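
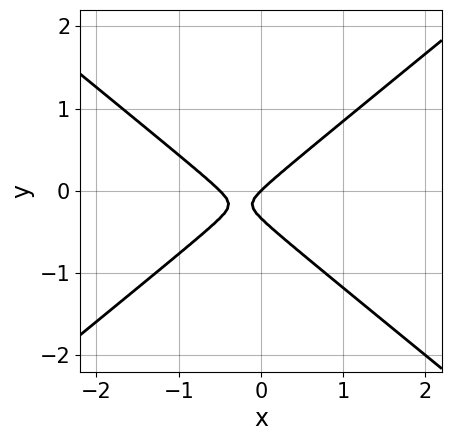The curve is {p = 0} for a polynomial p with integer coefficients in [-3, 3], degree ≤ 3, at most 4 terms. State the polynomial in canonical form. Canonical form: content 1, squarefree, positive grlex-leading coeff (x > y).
Degree: a generic line meets the curve in up to 2 points, so deg p = 2.
Checking where it meets the axes: one x-axis crossing is at x = 0; it crosses the y-axis at the gridline y = 0.
These observations pin down the coefficients.

2*x^2 - 3*y^2 + x - y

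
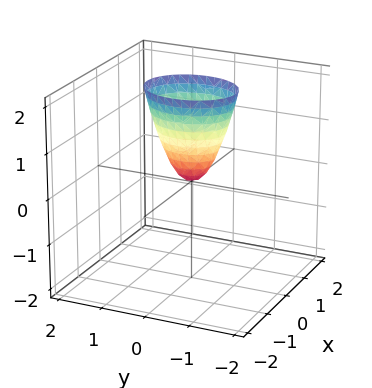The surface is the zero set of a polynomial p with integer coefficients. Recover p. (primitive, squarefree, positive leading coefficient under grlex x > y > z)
1. The degree is 2 — a single bowl opening along one axis; a quadric.
2. Symmetries: mirror symmetry x ↦ −x ⇒ only even powers of x; mirror symmetry y ↦ −y ⇒ only even powers of y.
3. Checking where it meets the axes: it meets the z-axis at z = 0 (among the integer gridlines); it meets the x-axis at x = 0 (among the integer gridlines).
4. These observations pin down the coefficients.

3*x^2 + 2*y^2 - z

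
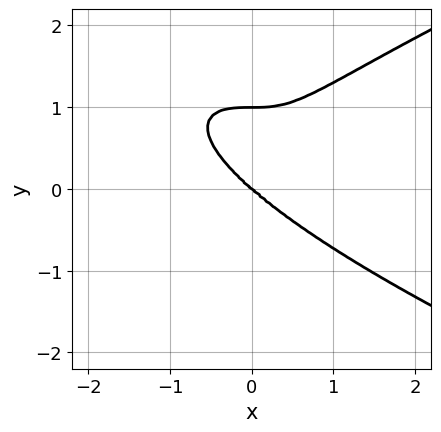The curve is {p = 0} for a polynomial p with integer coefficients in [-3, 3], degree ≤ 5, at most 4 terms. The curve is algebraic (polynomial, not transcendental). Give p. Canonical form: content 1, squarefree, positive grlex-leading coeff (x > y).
3*y^4 - 2*x^3 - 3*y^3

1. Degree: the shape is more complex than any degree-3 curve, so deg p = 4.
2. Against the integer gridlines: the y-axis gridline crossings are at y ∈ {0, 1}; it crosses the x-axis at the gridline x = 0.
3. Fitting integer coefficients to these (and the overall shape) gives p.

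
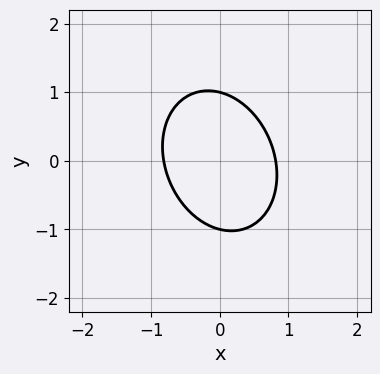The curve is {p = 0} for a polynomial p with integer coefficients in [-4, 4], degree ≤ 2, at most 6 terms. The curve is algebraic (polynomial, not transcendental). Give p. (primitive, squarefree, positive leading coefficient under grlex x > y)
3*x^2 + x*y + 2*y^2 - 2

First, deg p = 2. No degree-1 curve has this shape.
Next, from the visible intercepts: among the integer gridlines, it crosses the y-axis at y ∈ {-1, 1}.
Finally, matching integer coefficients to the picture gives p.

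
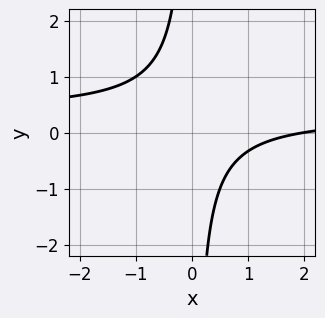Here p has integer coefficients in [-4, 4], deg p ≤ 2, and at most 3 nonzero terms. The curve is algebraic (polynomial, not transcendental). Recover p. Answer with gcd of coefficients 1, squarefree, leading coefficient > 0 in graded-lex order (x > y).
deg p = 2.
Checking where it meets the axes: no y-intercept at any integer in the box; it meets the x-axis at x = 2 (among the integer gridlines).
Solving for integer coefficients yields p as stated.

3*x*y - x + 2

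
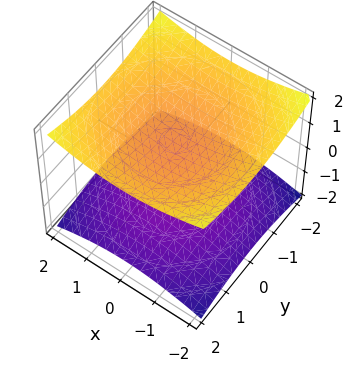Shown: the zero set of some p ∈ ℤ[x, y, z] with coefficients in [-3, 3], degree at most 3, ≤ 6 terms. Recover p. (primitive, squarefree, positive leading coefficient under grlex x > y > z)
x^2 + y^2 - 3*z^2 + 3

The picture has 2 separate pieces.
Degree: two separate bowl-shaped sheets opening away from each other; a quadric, so deg p = 2.
By symmetry, every cross-section ⟂ z is a circle, so x, y appear only via x² + y²; the z ↦ −z reflection is a symmetry, so z appears only in even powers.
Checking where it meets the axes: no y-intercept at any integer in the box; the z-axis gridline crossings are at z ∈ {-1, 1}; no x-intercept at any integer in the box.
Fitting integer coefficients to these (and the overall shape) gives p.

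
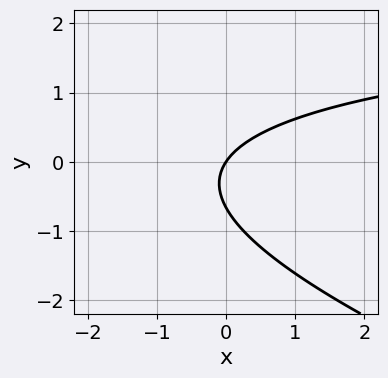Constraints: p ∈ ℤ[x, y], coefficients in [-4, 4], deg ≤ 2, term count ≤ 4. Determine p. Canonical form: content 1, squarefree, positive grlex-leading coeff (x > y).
(a) Degree: the shape is more complex than any degree-1 curve, so deg p = 2.
(b) Observable constraints: it meets the x-axis at x = 0 (among the integer gridlines); one y-axis crossing is at y = 0.
(c) Matching integer coefficients to the picture gives p.

x*y + 3*y^2 - 3*x + 2*y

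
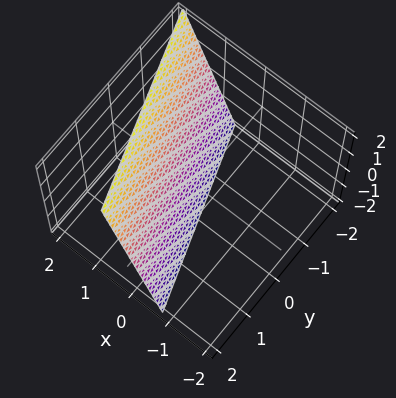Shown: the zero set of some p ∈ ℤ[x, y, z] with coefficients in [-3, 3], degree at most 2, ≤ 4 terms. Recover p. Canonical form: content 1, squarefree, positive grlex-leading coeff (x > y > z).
3*x + y - z - 2

Degree: the surface is flat (a plane), so deg p = 1.
Checking where it meets the axes: it crosses the z-axis at the gridline z = -2; it crosses the y-axis at the gridline y = 2.
The integer polynomial consistent with all of this is the stated p.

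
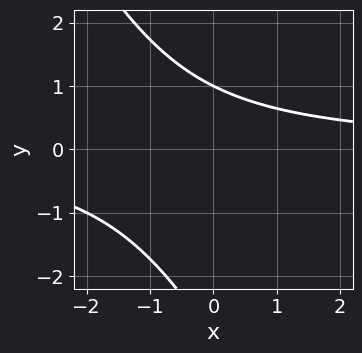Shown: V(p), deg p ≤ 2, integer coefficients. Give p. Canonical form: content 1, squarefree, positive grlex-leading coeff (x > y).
2*x*y + y^2 + 2*y - 3

1. Degree: no degree-1 curve has this shape, so deg p = 2.
2. From the axis intercepts and sections: it misses every integer gridline on the x-axis; it crosses the y-axis at the gridline y = 1.
3. Putting this together gives p.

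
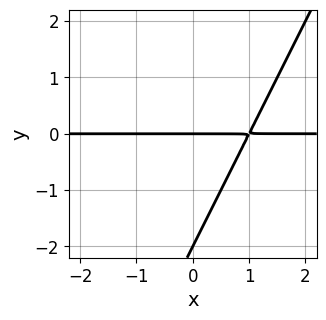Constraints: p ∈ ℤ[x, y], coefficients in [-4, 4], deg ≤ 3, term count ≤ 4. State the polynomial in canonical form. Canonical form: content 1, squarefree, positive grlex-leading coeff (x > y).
Degree: no degree-1 curve has this shape, so deg p = 2.
Observable constraints: every point of the x-axis in the box is on the curve; among the integer gridlines, it crosses the y-axis at y ∈ {-2, 0}.
Putting this together gives p.

2*x*y - y^2 - 2*y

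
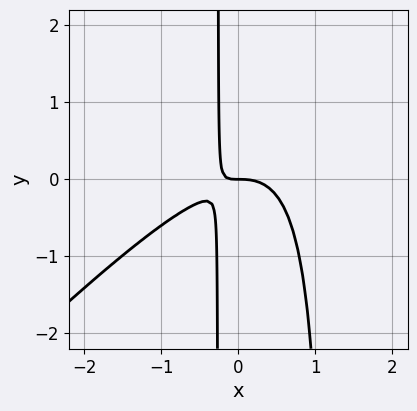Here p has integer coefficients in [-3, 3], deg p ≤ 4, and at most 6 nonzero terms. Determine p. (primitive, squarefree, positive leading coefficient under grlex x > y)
(a) deg p = 3. No degree-2 curve has this shape.
(b) Reading off the gridlines: it crosses the x-axis at the gridline x = 0; it crosses the y-axis at the gridline y = 0.
(c) Solving for integer coefficients yields p as stated.

3*x^3 - 3*x^2*y + 3*x*y + y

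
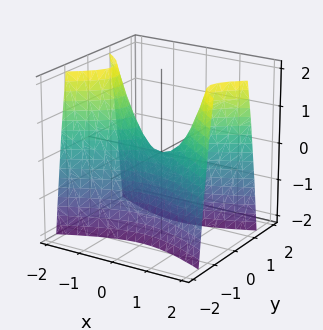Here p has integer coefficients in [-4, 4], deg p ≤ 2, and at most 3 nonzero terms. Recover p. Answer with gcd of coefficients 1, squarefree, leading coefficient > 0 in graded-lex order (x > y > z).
deg p = 2. A hyperbolic paraboloid; a quadric.
Symmetries: it's symmetric under x → −x, forcing even powers of x; the y ↦ −y reflection is a symmetry, so y appears only in even powers.
Observable constraints: it meets the y-axis at y = 0 (among the integer gridlines); it crosses the z-axis at the gridline z = 0.
Assembling these constraints gives the stated polynomial.

x^2 - 3*y^2 - z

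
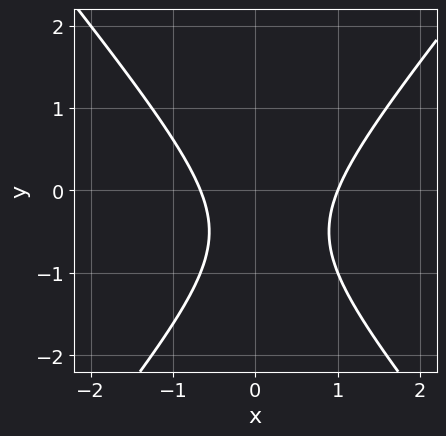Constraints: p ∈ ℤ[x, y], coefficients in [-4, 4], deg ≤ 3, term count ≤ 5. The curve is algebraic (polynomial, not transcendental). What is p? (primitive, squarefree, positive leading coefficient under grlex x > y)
3*x^2 - 2*y^2 - x - 2*y - 2

First, deg p = 2. No degree-1 curve has this shape.
Then, checking where it meets the axes: it crosses the x-axis at the gridline x = 1; it misses every integer gridline on the y-axis.
Finally, the integer polynomial consistent with all of this is the stated p.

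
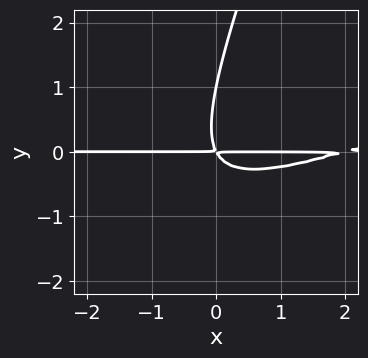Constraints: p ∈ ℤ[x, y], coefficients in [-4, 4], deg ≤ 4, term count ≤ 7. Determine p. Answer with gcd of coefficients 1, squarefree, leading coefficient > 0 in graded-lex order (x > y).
1. Degree: no degree-2 curve has this shape, so deg p = 3.
2. Against the integer gridlines: it meets the y-axis at y = 1 (among the integer gridlines); the visible x-axis segment lies entirely on the curve.
3. Together with the visible shape, these determine p as stated.

x^2*y - 3*x*y^2 + y^3 - 2*x*y - y^2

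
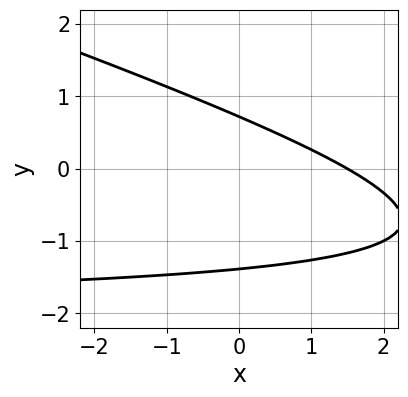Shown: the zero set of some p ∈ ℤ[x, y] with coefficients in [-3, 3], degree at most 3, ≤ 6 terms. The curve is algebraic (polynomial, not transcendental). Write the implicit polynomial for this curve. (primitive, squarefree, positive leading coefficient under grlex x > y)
x*y + 3*y^2 + 2*x + 2*y - 3

First, the degree is 2 — no degree-1 curve has this shape.
Finally, putting this together gives p.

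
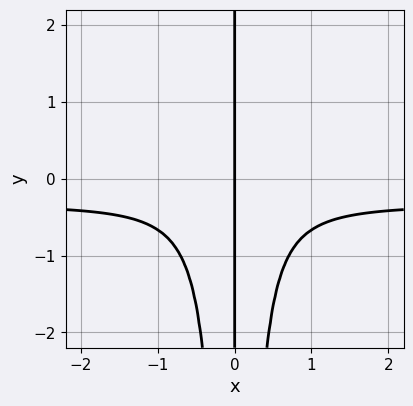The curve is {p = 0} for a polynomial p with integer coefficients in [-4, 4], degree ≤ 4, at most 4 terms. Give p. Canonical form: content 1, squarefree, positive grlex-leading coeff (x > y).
3*x^3*y + x^3 + x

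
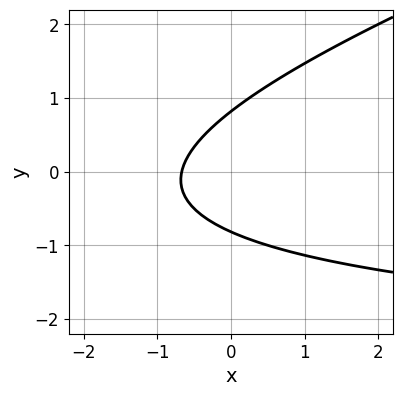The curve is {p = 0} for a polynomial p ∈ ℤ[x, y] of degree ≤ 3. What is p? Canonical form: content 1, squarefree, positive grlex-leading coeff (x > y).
1. The degree is 2 — a generic line meets the curve in up to 2 points.
2. Putting this together gives p.

x*y - 3*y^2 + 3*x + 2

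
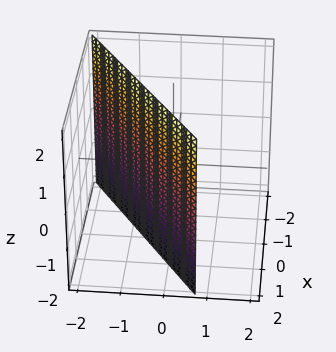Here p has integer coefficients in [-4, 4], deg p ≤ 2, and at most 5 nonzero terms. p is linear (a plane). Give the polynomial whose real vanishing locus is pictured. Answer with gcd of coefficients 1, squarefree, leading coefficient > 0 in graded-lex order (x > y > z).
2*x - 3*y - 2

1. The degree is 1 — the surface is flat (a plane).
2. Against the integer gridlines: no z-intercept at any integer in the box; it crosses the x-axis at the gridline x = 1.
3. Putting this together gives p.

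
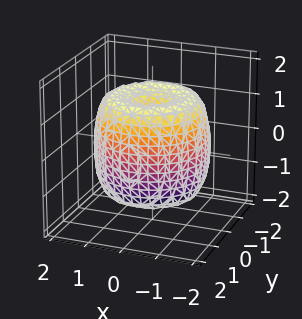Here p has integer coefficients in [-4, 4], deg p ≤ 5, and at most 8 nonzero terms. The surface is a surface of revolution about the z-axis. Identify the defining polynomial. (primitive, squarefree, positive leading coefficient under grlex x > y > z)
x^4 + 2*x^2*y^2 + y^4 - 2*x^2 - 2*y^2 + z^2 - 1

First, the degree is 4 — the shape is more complex than any degree-3 surface.
Next, by symmetry, the z-axis is an axis of rotation, so x and y enter only as x² + y².
Then, checking where it meets the axes: the z-axis gridline crossings are at z ∈ {-1, 1}; a circular section at z = 1 has radius between 1 and 2.
Finally, putting this together gives p.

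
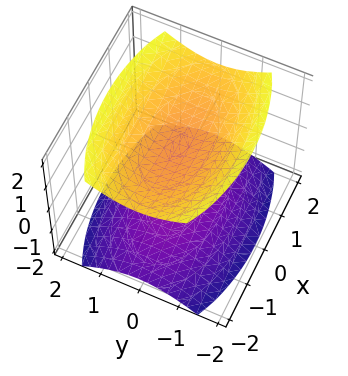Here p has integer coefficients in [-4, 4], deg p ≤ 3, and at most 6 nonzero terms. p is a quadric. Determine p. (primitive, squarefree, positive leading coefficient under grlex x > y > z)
x^2 + 3*y^2 - 3*z^2 + 3

First, the picture has 2 separate pieces. Treating them together as one polynomial.
Next, the degree is 2 — two separate bowl-shaped sheets opening away from each other; a quadric.
Next, symmetries: the x ↦ −x reflection is a symmetry, so x appears only in even powers; mirror symmetry z ↦ −z ⇒ only even powers of z; the y ↦ −y reflection is a symmetry, so y appears only in even powers.
Next, from the visible intercepts: the z-axis gridline crossings are at z ∈ {-1, 1}; the surface avoids every integer y-axis point in the box; the surface avoids every integer x-axis point in the box.
Finally, fitting integer coefficients to these (and the overall shape) gives p.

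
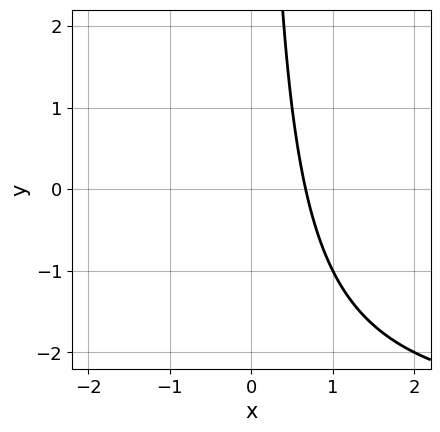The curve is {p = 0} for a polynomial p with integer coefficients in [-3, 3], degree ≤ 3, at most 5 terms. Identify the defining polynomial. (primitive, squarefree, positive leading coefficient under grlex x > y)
x*y + 3*x - 2

1. Degree: no degree-1 curve has this shape, so deg p = 2.
2. Reading off the gridlines: it misses every integer gridline on the y-axis.
3. Fitting integer coefficients to these (and the overall shape) gives p.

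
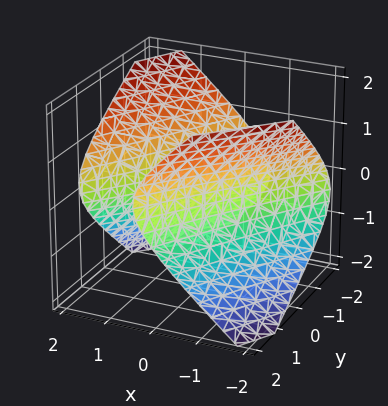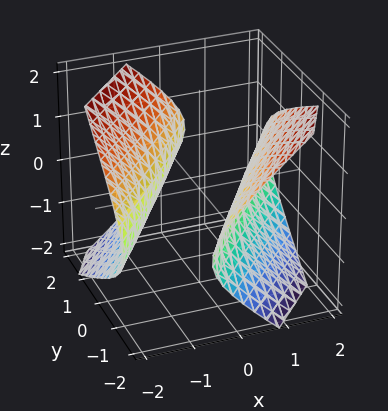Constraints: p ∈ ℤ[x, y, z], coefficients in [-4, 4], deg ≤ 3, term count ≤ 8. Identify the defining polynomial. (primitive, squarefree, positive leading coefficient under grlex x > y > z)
1. There are 2 components. Treating them together as one polynomial.
2. The degree is 2 — the shape is more complex than any degree-1 surface.
3. From the visible intercepts: it misses every integer gridline on the z-axis; the x-axis gridline crossings are at x ∈ {-1, 1}.
4. Together with the visible shape, these determine p as stated.

2*x^2 - 3*x*y + y^2 + y*z - 3*z^2 - 2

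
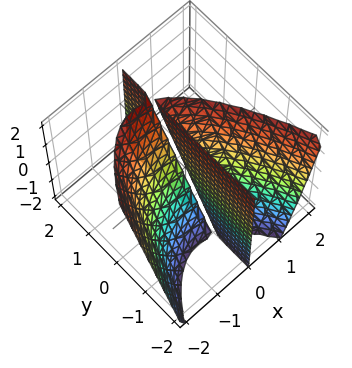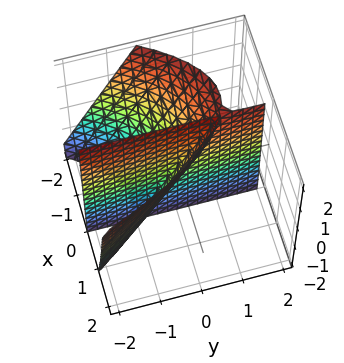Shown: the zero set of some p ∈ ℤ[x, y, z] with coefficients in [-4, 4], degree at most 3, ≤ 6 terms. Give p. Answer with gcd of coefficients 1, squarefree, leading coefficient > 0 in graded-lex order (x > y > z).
x^3 + x^2 + 2*x*y - x*z

(a) I count 2 distinct pieces. They look like related sheets of one shape, so recover p as a whole.
(b) Degree: no degree-2 surface has this shape, so deg p = 3.
(c) Checking where it meets the axes: it meets the x-axis at x = -1 (among the integer gridlines); every point of the z-axis in the box is on the surface.
(d) Putting this together gives p. Check: (0, -1, 0) on the y-axis lies on the surface, and p(0, -1, 0) = 0. ✓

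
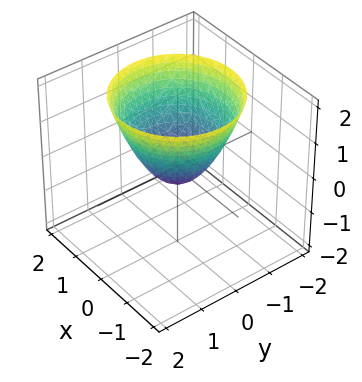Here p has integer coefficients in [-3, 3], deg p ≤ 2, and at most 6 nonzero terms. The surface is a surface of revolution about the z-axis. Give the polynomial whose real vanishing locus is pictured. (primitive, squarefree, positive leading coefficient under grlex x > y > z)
3*x^2 + 3*y^2 - 3*z - 1

First, degree: no degree-1 surface has this shape, so deg p = 2.
Next, symmetries: rotational symmetry about the z-axis ⇒ p depends on x, y only through x² + y².
Then, against the integer gridlines: a circular section at z = 0 has radius between 0 and 1.
Finally, assembling these constraints gives the stated polynomial.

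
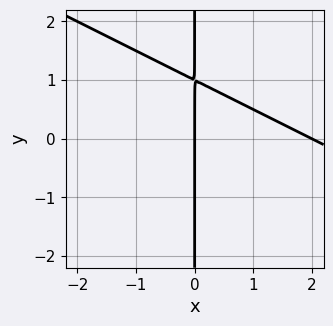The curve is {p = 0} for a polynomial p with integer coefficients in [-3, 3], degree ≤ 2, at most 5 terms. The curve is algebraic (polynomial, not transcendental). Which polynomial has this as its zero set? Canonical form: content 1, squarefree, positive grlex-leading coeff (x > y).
x^2 + 2*x*y - 2*x

1. deg p = 2.
2. Observable constraints: the x-axis gridline crossings are at x ∈ {0, 2}; every point of the y-axis in the box is on the curve.
3. Solving for integer coefficients yields p as stated.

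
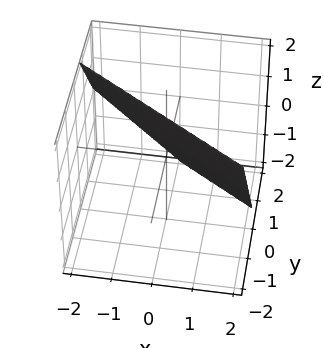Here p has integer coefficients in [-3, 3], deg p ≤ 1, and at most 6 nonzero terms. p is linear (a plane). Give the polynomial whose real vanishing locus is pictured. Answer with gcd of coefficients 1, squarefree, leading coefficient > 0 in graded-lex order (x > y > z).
2*x + 3*y + 2*z - 2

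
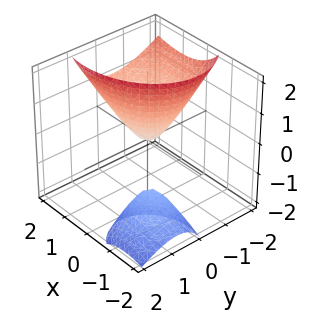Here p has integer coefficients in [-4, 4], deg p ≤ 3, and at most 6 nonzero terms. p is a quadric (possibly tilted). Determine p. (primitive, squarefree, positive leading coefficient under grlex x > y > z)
1. The picture has 2 separate pieces.
2. deg p = 2.
3. From the visible intercepts: it meets the z-axis at z = 0 (among the integer gridlines); it crosses the y-axis at the gridline y = 0.
4. The integer polynomial consistent with all of this is the stated p.

2*x^2 - 3*x*z + 3*y^2 + 3*y*z - 2*z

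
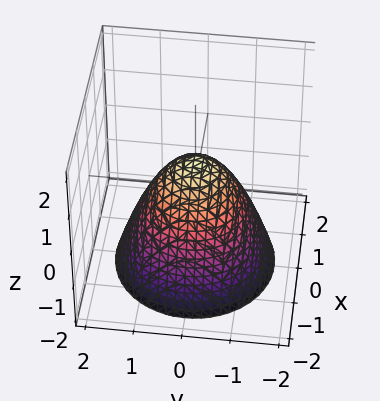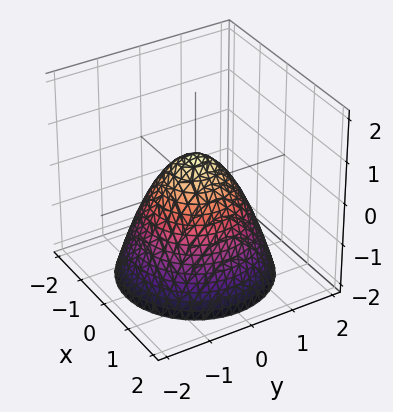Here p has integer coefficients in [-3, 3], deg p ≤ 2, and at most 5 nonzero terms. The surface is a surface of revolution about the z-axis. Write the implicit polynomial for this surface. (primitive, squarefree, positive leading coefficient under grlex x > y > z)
First, deg p = 2. The shape is more complex than any degree-1 surface.
Next, symmetries: every cross-section ⟂ z is a circle, so x, y appear only via x² + y².
Then, observable constraints: a circular section at z = -1 has radius between 1 and 2.
Finally, matching integer coefficients to the picture gives p.

3*x^2 + 3*y^2 + 3*z - 2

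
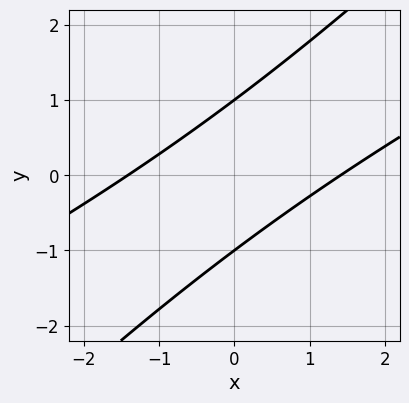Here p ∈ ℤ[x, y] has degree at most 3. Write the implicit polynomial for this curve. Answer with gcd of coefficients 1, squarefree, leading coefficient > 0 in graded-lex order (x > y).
x^2 - 3*x*y + 2*y^2 - 2

(a) Degree: a generic line meets the curve in up to 2 points, so deg p = 2.
(b) Checking where it meets the axes: among the integer gridlines, it crosses the y-axis at y ∈ {-1, 1}.
(c) Putting this together gives p.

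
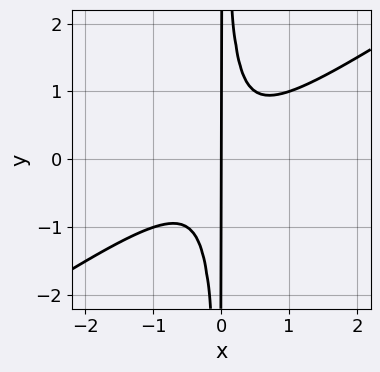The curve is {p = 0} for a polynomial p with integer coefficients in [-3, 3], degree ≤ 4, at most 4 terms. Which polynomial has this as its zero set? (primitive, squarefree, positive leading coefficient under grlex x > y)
2*x^3 - 3*x^2*y + x

1. deg p = 3.
2. From the visible intercepts: one x-axis crossing is at x = 0; every point of the y-axis in the box is on the curve.
3. Fitting integer coefficients to these (and the overall shape) gives p.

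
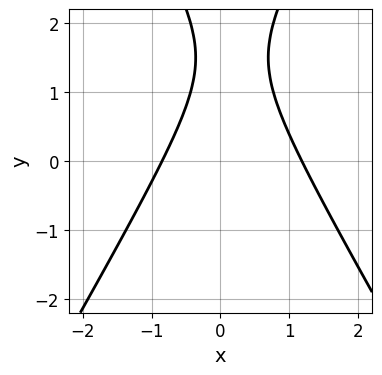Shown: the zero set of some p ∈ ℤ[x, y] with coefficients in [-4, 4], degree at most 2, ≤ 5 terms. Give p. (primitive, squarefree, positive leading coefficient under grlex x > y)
3*x^2 - y^2 - x + 3*y - 3

First, degree: no degree-1 curve has this shape, so deg p = 2.
Then, from the visible intercepts: no y-intercept at any integer in the box.
Finally, assembling these constraints gives the stated polynomial.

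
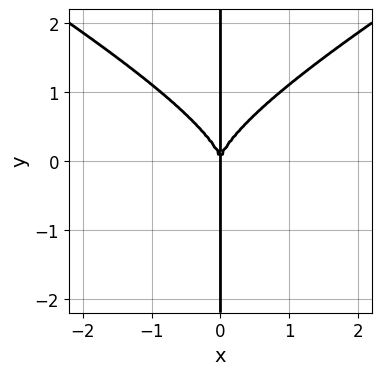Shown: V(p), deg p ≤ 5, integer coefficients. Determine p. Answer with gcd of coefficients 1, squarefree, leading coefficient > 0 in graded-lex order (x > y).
x^3*y - 3*x*y^3 + 3*x^3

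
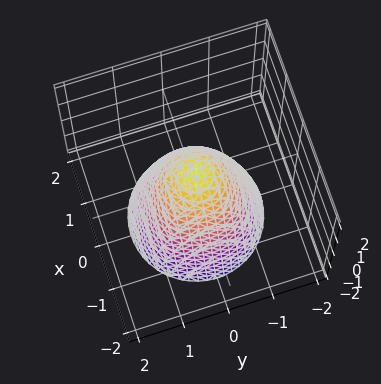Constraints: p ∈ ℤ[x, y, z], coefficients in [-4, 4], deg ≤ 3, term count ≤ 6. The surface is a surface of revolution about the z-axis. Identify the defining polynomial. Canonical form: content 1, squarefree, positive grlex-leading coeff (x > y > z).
3*x^2 + 3*y^2 + 2*z - 2

Degree: the shape is more complex than any degree-1 surface, so deg p = 2.
Symmetry: every cross-section ⟂ z is a circle, so x, y appear only via x² + y².
From the visible intercepts: a circular section at z = -1 has radius between 1 and 2; it meets the z-axis at z = 1 (among the integer gridlines).
Matching integer coefficients to the picture gives p.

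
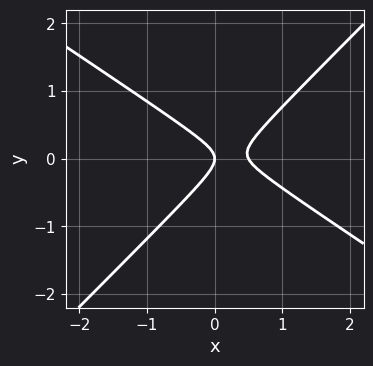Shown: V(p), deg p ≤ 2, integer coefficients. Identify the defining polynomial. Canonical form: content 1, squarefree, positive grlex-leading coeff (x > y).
(a) The degree is 2 — the shape is more complex than any degree-1 curve.
(b) From the axis intercepts and sections: it meets the x-axis at x = 0 (among the integer gridlines); it crosses the y-axis at the gridline y = 0.
(c) Fitting integer coefficients to these (and the overall shape) gives p.

2*x^2 + x*y - 3*y^2 - x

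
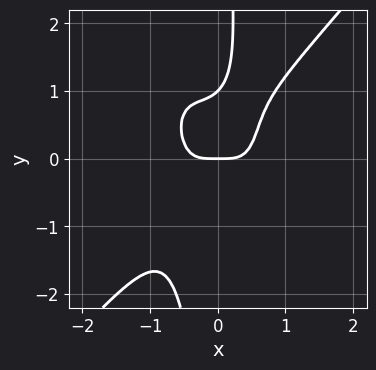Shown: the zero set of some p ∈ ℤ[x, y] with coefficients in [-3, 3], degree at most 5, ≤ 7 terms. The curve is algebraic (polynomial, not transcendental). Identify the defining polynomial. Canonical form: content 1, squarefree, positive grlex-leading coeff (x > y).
Degree: the shape is more complex than any degree-3 curve, so deg p = 4.
Observable constraints: among the integer gridlines, it crosses the y-axis at y ∈ {0, 1}; it crosses the x-axis at the gridline x = 0.
Solving for integer coefficients yields p as stated.

3*x^4 - x^2*y^2 - x*y^3 + y^2 - y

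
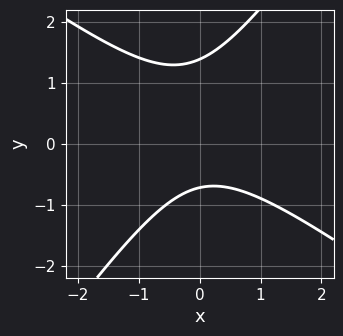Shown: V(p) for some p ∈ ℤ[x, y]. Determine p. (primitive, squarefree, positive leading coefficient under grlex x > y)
(a) The degree is 2 — no degree-1 curve has this shape.
(b) Observable constraints: the curve avoids every integer x-axis point in the box.
(c) Putting this together gives p.

3*x^2 + 2*x*y - 3*y^2 + 2*y + 3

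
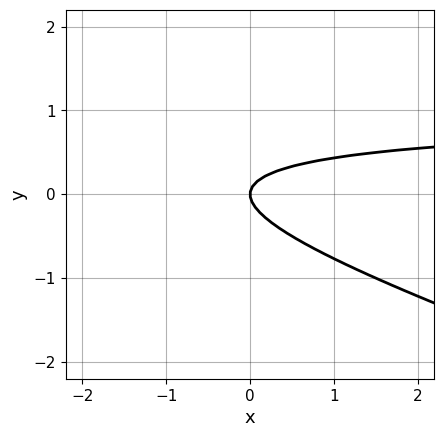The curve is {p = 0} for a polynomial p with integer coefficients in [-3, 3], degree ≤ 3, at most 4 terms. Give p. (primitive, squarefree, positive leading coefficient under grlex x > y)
First, the degree is 2 — the shape is more complex than any degree-1 curve.
Next, from the axis intercepts and sections: one y-axis crossing is at y = 0; one x-axis crossing is at x = 0.
Finally, assembling these constraints gives the stated polynomial.

x*y + 3*y^2 - x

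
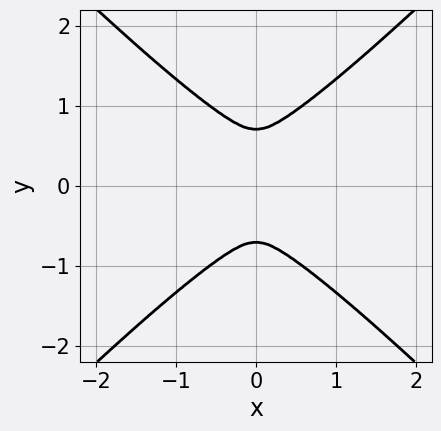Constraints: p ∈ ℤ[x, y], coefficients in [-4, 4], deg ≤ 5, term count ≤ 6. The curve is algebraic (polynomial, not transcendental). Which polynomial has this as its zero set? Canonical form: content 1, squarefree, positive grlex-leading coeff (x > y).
1. Degree: no degree-3 curve has this shape, so deg p = 4.
2. Symmetries: mirror symmetry y ↦ −y ⇒ only even powers of y; mirror symmetry x ↦ −x ⇒ only even powers of x.
3. These observations pin down the coefficients.

2*x^2*y^2 - 2*y^4 + x^2 + y^2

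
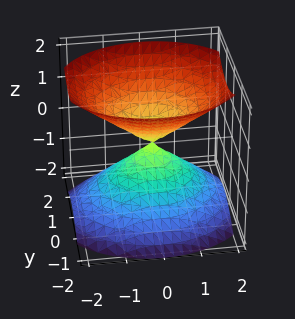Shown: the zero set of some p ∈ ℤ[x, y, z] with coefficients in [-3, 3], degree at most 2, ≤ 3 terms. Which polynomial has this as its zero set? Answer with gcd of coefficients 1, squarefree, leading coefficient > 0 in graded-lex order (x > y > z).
(a) I count 2 distinct pieces. They look like related sheets of one shape, so recover p as a whole.
(b) deg p = 2. Two nappes meeting at a single point; a quadric.
(c) Symmetries: mirror symmetry y ↦ −y ⇒ only even powers of y; mirror symmetry z ↦ −z ⇒ only even powers of z; it's symmetric under x → −x, forcing even powers of x.
(d) From the axis intercepts and sections: it crosses the z-axis at the gridline z = 0; it crosses the x-axis at the gridline x = 0.
(e) Solving for integer coefficients yields p as stated.

2*x^2 + 3*y^2 - 3*z^2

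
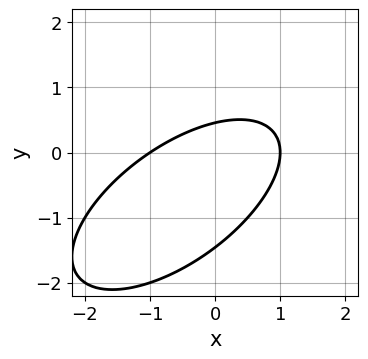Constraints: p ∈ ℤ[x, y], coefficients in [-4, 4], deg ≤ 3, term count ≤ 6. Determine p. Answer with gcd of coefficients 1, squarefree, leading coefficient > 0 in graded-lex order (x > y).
2*x^2 - 3*x*y + 3*y^2 + 3*y - 2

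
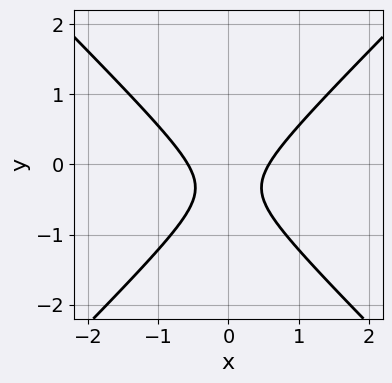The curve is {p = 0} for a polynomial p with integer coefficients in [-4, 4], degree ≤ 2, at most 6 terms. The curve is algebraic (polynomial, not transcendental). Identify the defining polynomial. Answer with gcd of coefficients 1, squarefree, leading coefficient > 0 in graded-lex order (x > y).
3*x^2 - 3*y^2 - 2*y - 1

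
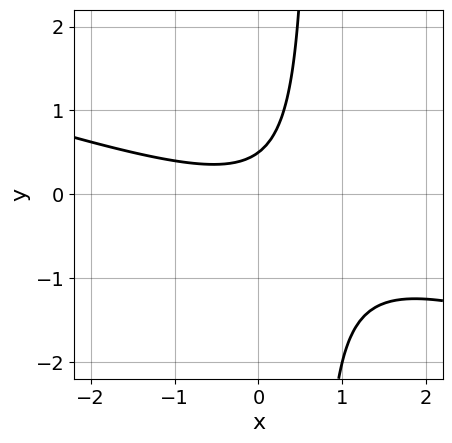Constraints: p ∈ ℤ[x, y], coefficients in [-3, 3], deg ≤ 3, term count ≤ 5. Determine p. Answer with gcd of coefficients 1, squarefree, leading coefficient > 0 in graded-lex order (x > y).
x^2 + 3*x*y - 2*y + 1

(a) deg p = 2.
(b) Checking where it meets the axes: no x-intercept at any integer in the box.
(c) Fitting integer coefficients to these (and the overall shape) gives p.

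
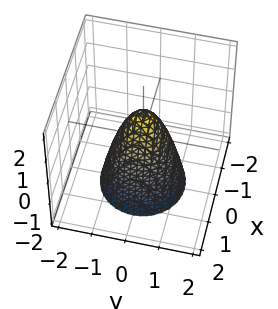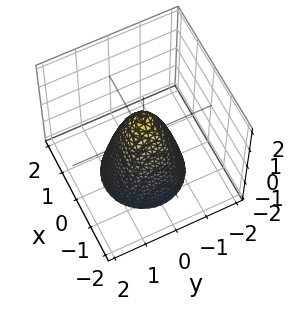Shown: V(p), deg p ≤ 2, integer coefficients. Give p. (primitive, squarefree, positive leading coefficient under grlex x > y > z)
First, degree: a generic line meets the surface in up to 2 points, so deg p = 2.
Next, symmetry: the z-axis is an axis of rotation, so x and y enter only as x² + y².
Next, observable constraints: a circular section at z = 0 has radius between 0 and 1; it crosses the z-axis at the gridline z = 1.
Finally, putting this together gives p.

2*x^2 + 2*y^2 + z - 1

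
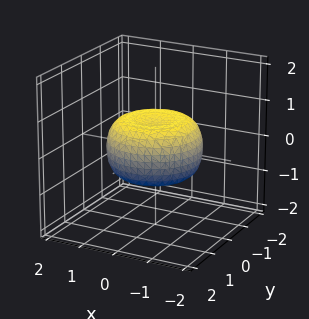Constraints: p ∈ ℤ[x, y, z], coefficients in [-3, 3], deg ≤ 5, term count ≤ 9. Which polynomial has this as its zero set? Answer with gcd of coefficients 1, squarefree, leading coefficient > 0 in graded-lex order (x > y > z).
x^4 + 2*x^2*y^2 + y^4 - x^2 - y^2 + 2*z^2 - 1

deg p = 4. No degree-3 surface has this shape.
Symmetry: the surface is invariant under rotation about z: p = q(x² + y², z).
Against the integer gridlines: a circular section at z = 0 has radius between 1 and 2.
Fitting integer coefficients to these (and the overall shape) gives p.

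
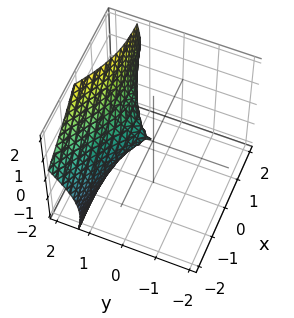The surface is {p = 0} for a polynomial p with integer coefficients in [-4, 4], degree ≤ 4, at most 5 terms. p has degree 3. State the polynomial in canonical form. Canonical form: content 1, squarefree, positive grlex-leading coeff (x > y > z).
(a) Degree: no degree-2 surface has this shape, so deg p = 3.
(b) Observable constraints: it meets the y-axis at y = 0 (among the integer gridlines); one z-axis crossing is at z = 0; it crosses the x-axis at the gridline x = 0.
(c) Together with the visible shape, these determine p as stated.

3*x*y*z + 2*y^3 - 2*x^2 - 3*z^2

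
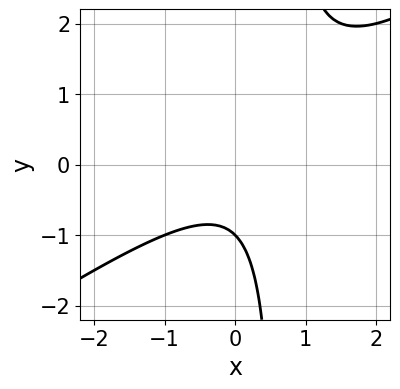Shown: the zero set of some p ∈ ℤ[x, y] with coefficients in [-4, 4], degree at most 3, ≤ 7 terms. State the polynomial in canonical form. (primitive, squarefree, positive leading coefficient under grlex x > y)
The degree is 2 — a generic line meets the curve in up to 2 points.
Against the integer gridlines: it misses every integer gridline on the x-axis; it crosses the y-axis at the gridline y = -1.
Fitting integer coefficients to these (and the overall shape) gives p.

2*x^2 - 3*x*y - x + 2*y + 2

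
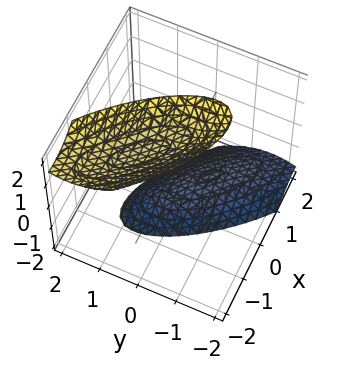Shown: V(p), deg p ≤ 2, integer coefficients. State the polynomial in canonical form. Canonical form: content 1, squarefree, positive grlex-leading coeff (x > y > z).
1. The picture has 2 separate pieces. Treating them together as one polynomial.
2. The degree is 2 — no degree-1 surface has this shape.
3. Observable constraints: it misses every integer gridline on the x-axis; the surface avoids every integer y-axis point in the box.
4. These observations pin down the coefficients.

2*x^2 + 3*x*y + x*z + 2*y^2 - z^2 + 2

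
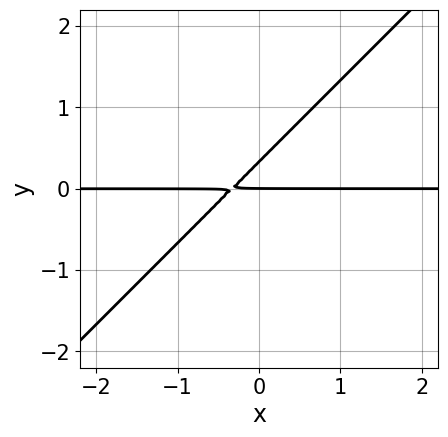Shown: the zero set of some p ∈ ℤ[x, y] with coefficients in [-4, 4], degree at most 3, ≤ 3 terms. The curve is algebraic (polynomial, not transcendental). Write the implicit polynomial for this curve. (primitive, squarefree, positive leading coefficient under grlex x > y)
deg p = 2.
From the axis intercepts and sections: one y-axis crossing is at y = 0; the visible x-axis segment lies entirely on the curve.
Fitting integer coefficients to these (and the overall shape) gives p.

3*x*y - 3*y^2 + y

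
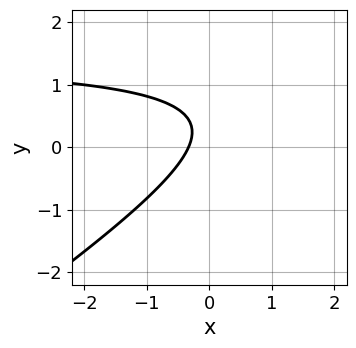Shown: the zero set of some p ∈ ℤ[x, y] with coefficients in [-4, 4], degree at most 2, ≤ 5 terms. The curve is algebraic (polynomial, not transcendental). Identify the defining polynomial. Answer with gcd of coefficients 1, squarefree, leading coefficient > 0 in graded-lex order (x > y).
(a) The degree is 2 — a generic line meets the curve in up to 2 points.
(b) Against the integer gridlines: the curve avoids every integer y-axis point in the box.
(c) Together with the visible shape, these determine p as stated.

2*x*y - 3*y^2 - 3*x + 2*y - 1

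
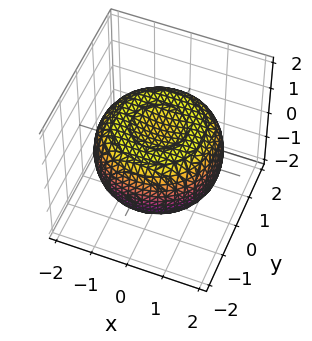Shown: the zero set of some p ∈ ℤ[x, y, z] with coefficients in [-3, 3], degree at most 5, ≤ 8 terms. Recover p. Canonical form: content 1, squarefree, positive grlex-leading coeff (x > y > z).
x^4 + 2*x^2*y^2 + y^4 - 2*x^2 - 2*y^2 + 3*z^2 - 2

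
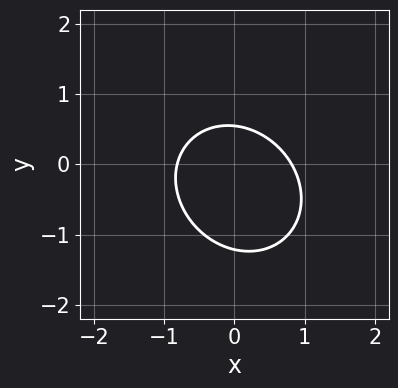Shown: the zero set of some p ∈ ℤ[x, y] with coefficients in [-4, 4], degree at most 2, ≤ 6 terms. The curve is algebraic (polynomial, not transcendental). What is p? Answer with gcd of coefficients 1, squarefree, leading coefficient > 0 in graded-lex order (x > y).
3*x^2 + x*y + 3*y^2 + 2*y - 2

1. deg p = 2. No degree-1 curve has this shape.
2. Putting this together gives p.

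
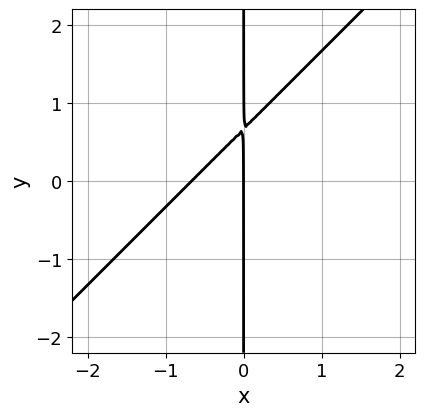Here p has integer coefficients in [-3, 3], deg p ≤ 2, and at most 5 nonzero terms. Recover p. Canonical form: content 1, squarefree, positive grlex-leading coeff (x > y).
3*x^2 - 3*x*y + 2*x

(a) Degree: no degree-1 curve has this shape, so deg p = 2.
(b) From the axis intercepts and sections: every point of the y-axis in the box is on the curve; it meets the x-axis at x = 0 (among the integer gridlines).
(c) Together with the visible shape, these determine p as stated.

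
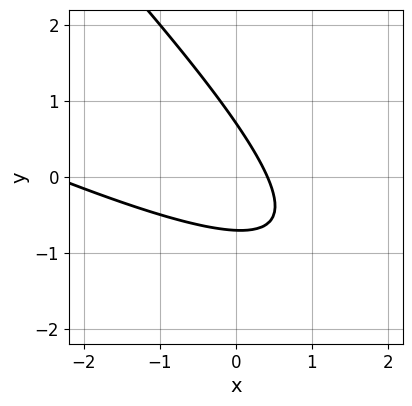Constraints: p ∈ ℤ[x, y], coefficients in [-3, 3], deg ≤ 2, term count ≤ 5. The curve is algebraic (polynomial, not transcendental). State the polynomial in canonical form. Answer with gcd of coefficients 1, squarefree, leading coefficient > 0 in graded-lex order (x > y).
(a) Degree: no degree-1 curve has this shape, so deg p = 2.
(b) Matching integer coefficients to the picture gives p.

x^2 + 3*x*y + 2*y^2 + 2*x - 1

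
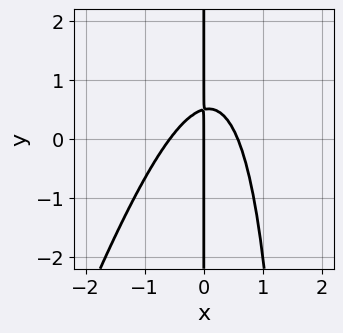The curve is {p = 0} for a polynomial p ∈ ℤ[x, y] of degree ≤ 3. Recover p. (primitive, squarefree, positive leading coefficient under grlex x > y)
3*x^3 - x^2*y + 2*x*y - x

First, degree: a generic line meets the curve in up to 3 points, so deg p = 3.
Then, against the integer gridlines: it crosses the x-axis at the gridline x = 0; every point of the y-axis in the box is on the curve.
Finally, the integer polynomial consistent with all of this is the stated p.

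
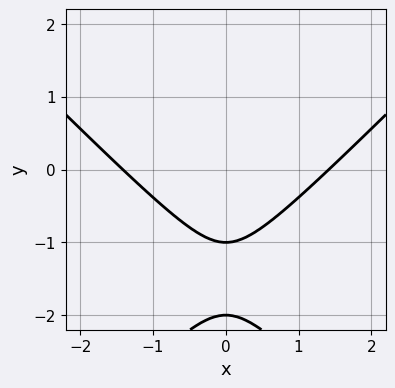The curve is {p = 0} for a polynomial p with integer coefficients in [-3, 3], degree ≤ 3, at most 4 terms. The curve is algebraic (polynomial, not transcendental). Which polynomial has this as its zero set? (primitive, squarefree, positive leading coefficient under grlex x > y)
x^2 - y^2 - 3*y - 2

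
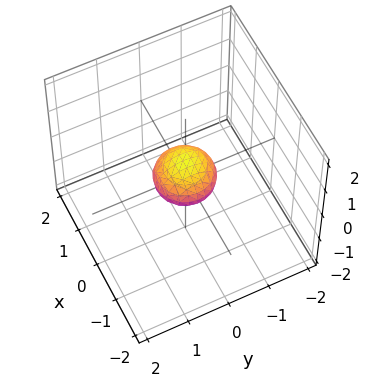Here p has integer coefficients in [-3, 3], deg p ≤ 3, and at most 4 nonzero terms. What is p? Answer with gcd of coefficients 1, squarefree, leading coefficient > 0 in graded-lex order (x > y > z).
1. deg p = 2.
2. By symmetry, the surface is invariant under rotation about z: p = q(x² + y², z).
3. Observable constraints: a circular section at z = 0 has radius between 0 and 1.
4. Fitting integer coefficients to these (and the overall shape) gives p.

2*x^2 + 2*y^2 + 3*z^2 - 1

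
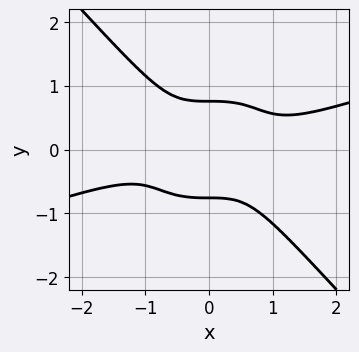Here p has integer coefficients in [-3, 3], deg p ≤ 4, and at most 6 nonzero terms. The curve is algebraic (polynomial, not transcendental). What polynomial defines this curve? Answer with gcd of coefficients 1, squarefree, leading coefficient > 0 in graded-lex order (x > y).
x^4 - 3*x^3*y - 3*y^4 + 1

1. deg p = 4.
2. Against the integer gridlines: the curve avoids every integer x-axis point in the box.
3. Matching integer coefficients to the picture gives p.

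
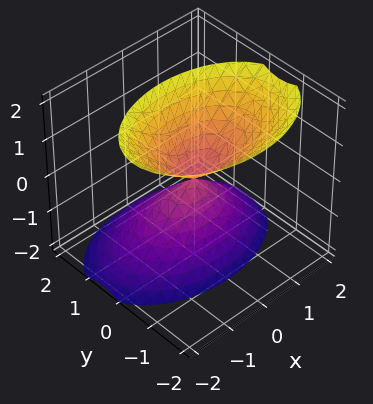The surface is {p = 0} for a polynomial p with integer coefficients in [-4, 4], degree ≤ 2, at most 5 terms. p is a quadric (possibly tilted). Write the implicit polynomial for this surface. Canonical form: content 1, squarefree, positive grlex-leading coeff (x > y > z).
(a) I count 2 distinct pieces. Treating them together as one polynomial.
(b) The degree is 2 — the shape is more complex than any degree-1 surface.
(c) Reading off the gridlines: it crosses the y-axis at the gridline y = 0; it meets the z-axis at z = 0 (among the integer gridlines); it crosses the x-axis at the gridline x = 0.
(d) These observations pin down the coefficients.

x^2 + 2*y^2 + y*z - z^2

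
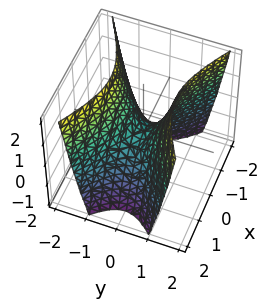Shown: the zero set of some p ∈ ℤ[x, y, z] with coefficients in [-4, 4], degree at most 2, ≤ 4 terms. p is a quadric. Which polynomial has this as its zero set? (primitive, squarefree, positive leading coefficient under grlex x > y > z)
Degree: a saddle surface; a quadric, so deg p = 2.
Symmetries: it's symmetric under x → −x, forcing even powers of x; the y ↦ −y reflection is a symmetry, so y appears only in even powers.
Against the integer gridlines: it meets the z-axis at z = 0 (among the integer gridlines); it meets the y-axis at y = 0 (among the integer gridlines).
Matching integer coefficients to the picture gives p.

x^2 - 2*y^2 + z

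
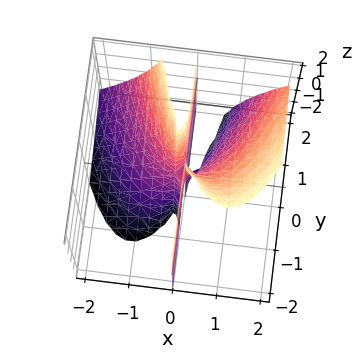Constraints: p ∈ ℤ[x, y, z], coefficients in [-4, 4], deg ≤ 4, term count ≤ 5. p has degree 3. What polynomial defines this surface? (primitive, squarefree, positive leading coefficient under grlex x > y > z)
x^3 - x^2*z - x*y

First, the degree is 3 — a generic line meets the surface in up to 3 points.
Next, reading off the gridlines: every point of the z-axis in the box is on the surface; the visible y-axis segment lies entirely on the surface; it meets the x-axis at x = 0 (among the integer gridlines).
Finally, these observations pin down the coefficients.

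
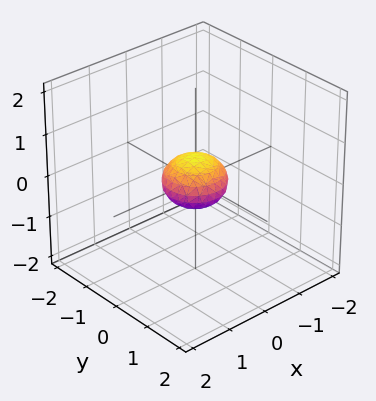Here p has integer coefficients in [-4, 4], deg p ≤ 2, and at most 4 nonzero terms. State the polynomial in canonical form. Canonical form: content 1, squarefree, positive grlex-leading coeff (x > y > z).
2*x^2 + 2*y^2 + 3*z^2 - 1

1. The degree is 2 — bounded and convex; a quadric.
2. By symmetry, the z-axis is an axis of rotation, so x and y enter only as x² + y²; mirror symmetry z ↦ −z ⇒ only even powers of z.
3. From the axis intercepts and sections: a circular section at z = 0 has radius between 0 and 1.
4. Assembling these constraints gives the stated polynomial.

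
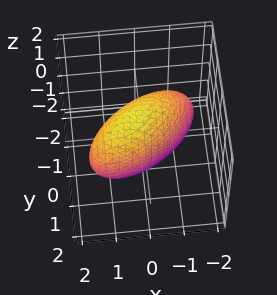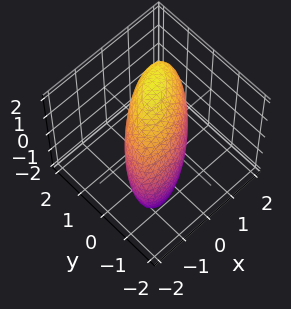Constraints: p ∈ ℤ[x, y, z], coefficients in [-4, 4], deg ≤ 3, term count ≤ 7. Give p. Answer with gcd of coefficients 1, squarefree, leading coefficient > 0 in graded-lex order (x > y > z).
2*x^2 - 3*x*y + 3*y^2 - y*z + z^2 - 3

(a) The degree is 2 — no degree-1 surface has this shape.
(b) Reading off the gridlines: among the integer gridlines, it crosses the y-axis at y ∈ {-1, 1}.
(c) Putting this together gives p.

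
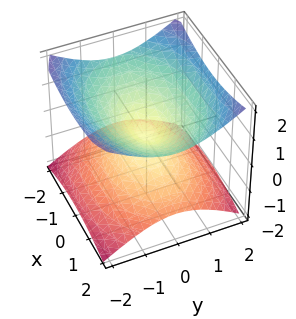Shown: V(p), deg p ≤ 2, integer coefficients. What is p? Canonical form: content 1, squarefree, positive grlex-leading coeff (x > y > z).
First, degree: two nappes meeting at a single point; a quadric, so deg p = 2.
Next, symmetries: the y ↦ −y reflection is a symmetry, so y appears only in even powers; the z ↦ −z reflection is a symmetry, so z appears only in even powers; mirror symmetry x ↦ −x ⇒ only even powers of x.
Then, from the visible intercepts: it meets the y-axis at y = 0 (among the integer gridlines); it crosses the x-axis at the gridline x = 0; it meets the z-axis at z = 0 (among the integer gridlines).
Finally, these observations pin down the coefficients.

x^2 + 2*y^2 - 3*z^2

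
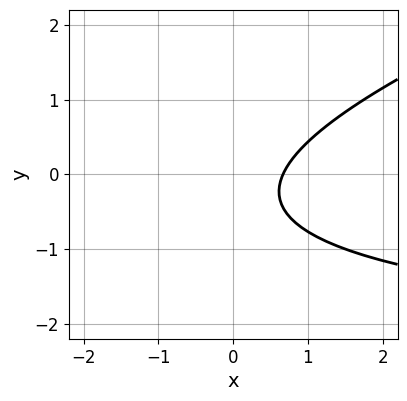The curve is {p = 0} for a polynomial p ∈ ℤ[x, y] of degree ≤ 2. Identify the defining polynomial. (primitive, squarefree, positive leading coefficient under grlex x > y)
x*y - 3*y^2 + 3*x - 2*y - 2

The degree is 2 — a generic line meets the curve in up to 2 points.
Checking where it meets the axes: the curve avoids every integer y-axis point in the box.
Solving for integer coefficients yields p as stated.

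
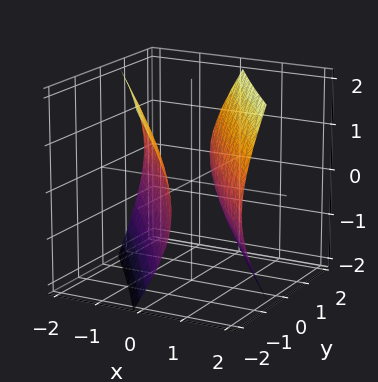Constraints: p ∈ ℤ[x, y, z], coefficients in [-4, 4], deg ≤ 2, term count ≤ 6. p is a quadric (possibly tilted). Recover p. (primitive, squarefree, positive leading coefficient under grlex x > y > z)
2*x^2 + 3*x*y + y^2 - z^2 - 1

First, the picture has 2 separate pieces. They look like related sheets of one shape, so recover p as a whole.
Then, degree: the shape is more complex than any degree-1 surface, so deg p = 2.
Next, against the integer gridlines: among the integer gridlines, it crosses the y-axis at y ∈ {-1, 1}; it misses every integer gridline on the z-axis.
Finally, together with the visible shape, these determine p as stated.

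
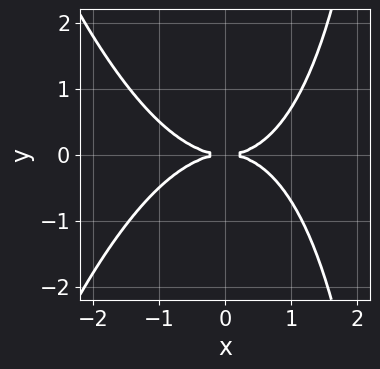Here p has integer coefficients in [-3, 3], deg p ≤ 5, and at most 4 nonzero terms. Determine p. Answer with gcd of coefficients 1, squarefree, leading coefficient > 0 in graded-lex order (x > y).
x^4 + x*y^2 - 3*y^2

First, deg p = 4. No degree-3 curve has this shape.
Then, symmetries: it's symmetric under y → −y, forcing even powers of y.
Then, checking where it meets the axes: it meets the y-axis at y = 0 (among the integer gridlines); it meets the x-axis at x = 0 (among the integer gridlines).
Finally, the integer polynomial consistent with all of this is the stated p.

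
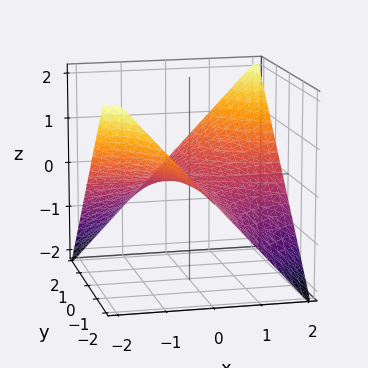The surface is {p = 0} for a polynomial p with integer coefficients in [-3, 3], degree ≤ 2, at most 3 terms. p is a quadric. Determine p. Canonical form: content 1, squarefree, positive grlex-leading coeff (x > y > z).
First, the degree is 2 — a hyperbolic paraboloid; a quadric.
Then, observable constraints: every point of the x-axis in the box is on the surface; one z-axis crossing is at z = 0; the visible y-axis segment lies entirely on the surface.
Finally, the integer polynomial consistent with all of this is the stated p.

x*y - 2*z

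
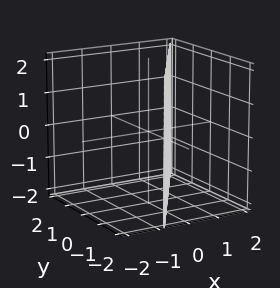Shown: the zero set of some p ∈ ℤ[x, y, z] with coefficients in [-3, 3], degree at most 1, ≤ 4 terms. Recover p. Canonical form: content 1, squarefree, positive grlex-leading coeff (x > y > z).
First, deg p = 1.
Then, observable constraints: it crosses the y-axis at the gridline y = -1; no z-intercept at any integer in the box.
Finally, matching integer coefficients to the picture gives p.

3*x - 2*y - 2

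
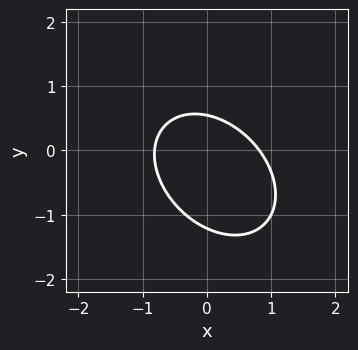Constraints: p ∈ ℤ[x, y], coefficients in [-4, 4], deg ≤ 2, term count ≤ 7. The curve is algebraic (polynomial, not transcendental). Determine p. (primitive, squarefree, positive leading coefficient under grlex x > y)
(a) deg p = 2. The shape is more complex than any degree-1 curve.
(b) The integer polynomial consistent with all of this is the stated p.

3*x^2 + 2*x*y + 3*y^2 + 2*y - 2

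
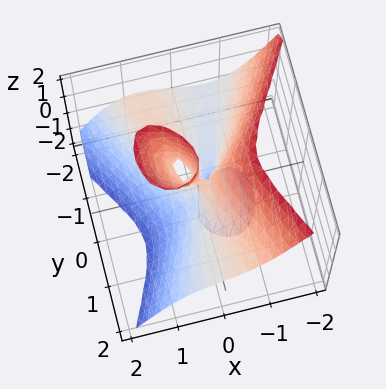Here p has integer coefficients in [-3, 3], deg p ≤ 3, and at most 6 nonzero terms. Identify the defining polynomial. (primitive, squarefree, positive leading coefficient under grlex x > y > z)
3*x^3 - x*z^2 + 2*y^2*z + 2*x*y

First, degree: a generic line meets the surface in up to 3 points, so deg p = 3.
Then, observable constraints: the visible y-axis segment lies entirely on the surface; it meets the x-axis at x = 0 (among the integer gridlines).
Finally, matching integer coefficients to the picture gives p. Check: (0, 0, 1) on the z-axis lies on the surface, and p(0, 0, 1) = 0. ✓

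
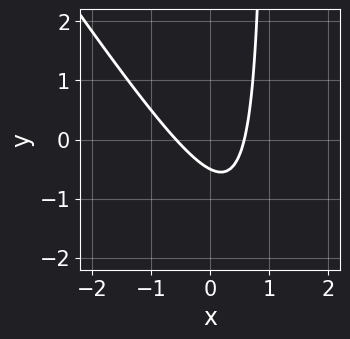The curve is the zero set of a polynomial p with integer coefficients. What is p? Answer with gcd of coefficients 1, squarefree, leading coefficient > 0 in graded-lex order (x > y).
1. The degree is 2 — the shape is more complex than any degree-1 curve.
2. The integer polynomial consistent with all of this is the stated p.

3*x^2 + 2*x*y - 2*y - 1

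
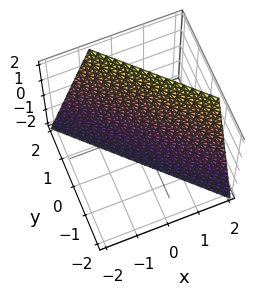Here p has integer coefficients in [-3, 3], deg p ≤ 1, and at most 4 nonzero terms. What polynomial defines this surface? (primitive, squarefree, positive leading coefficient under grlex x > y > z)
First, the degree is 1 — every cross-section is a straight line — this is a plane.
Next, checking where it meets the axes: it crosses the z-axis at the gridline z = -2.
Finally, together with the visible shape, these determine p as stated.

3*x + 3*y - z - 2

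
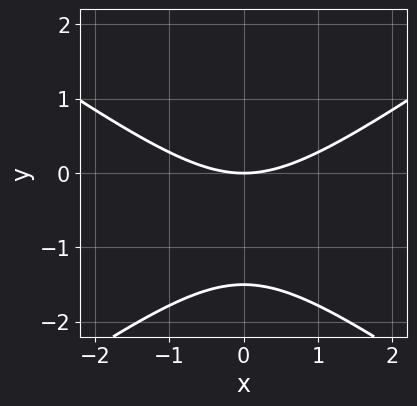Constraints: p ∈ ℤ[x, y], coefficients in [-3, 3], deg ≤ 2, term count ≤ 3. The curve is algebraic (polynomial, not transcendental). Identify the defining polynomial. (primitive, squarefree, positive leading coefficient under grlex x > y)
x^2 - 2*y^2 - 3*y

1. The degree is 2 — a generic line meets the curve in up to 2 points.
2. Symmetries: mirror symmetry x ↦ −x ⇒ only even powers of x.
3. Against the integer gridlines: one y-axis crossing is at y = 0; it meets the x-axis at x = 0 (among the integer gridlines).
4. Matching integer coefficients to the picture gives p.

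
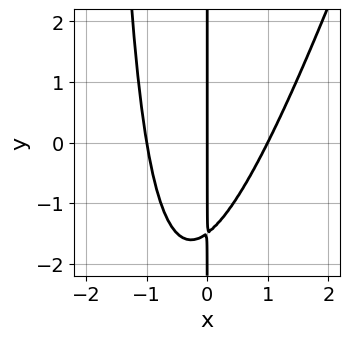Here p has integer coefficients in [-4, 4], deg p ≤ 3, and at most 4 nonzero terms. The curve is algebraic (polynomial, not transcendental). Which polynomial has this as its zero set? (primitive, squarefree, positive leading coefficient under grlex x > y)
3*x^3 - x^2*y - 2*x*y - 3*x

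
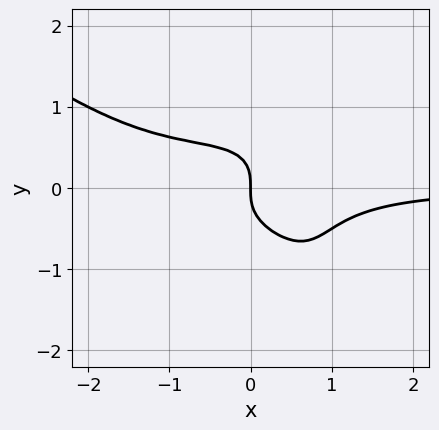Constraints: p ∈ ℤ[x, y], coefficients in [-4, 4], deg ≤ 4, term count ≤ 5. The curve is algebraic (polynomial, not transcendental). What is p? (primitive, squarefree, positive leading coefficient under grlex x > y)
x^3*y - 2*x*y^3 + x^2*y + 2*y^3 + x

1. deg p = 4.
2. From the axis intercepts and sections: one x-axis crossing is at x = 0; it meets the y-axis at y = 0 (among the integer gridlines).
3. Together with the visible shape, these determine p as stated.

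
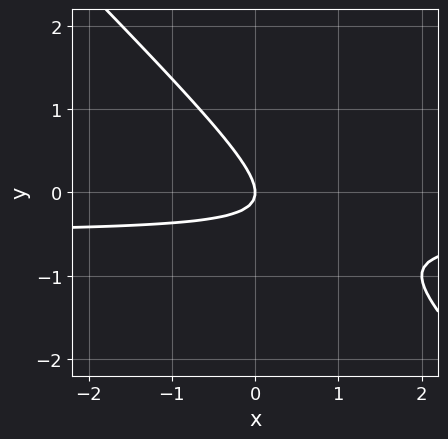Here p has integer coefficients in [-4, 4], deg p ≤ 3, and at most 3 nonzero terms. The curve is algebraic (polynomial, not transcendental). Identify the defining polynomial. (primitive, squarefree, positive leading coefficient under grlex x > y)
Degree: no degree-1 curve has this shape, so deg p = 2.
Against the integer gridlines: it crosses the y-axis at the gridline y = 0; one x-axis crossing is at x = 0.
Solving for integer coefficients yields p as stated.

2*x*y + 2*y^2 + x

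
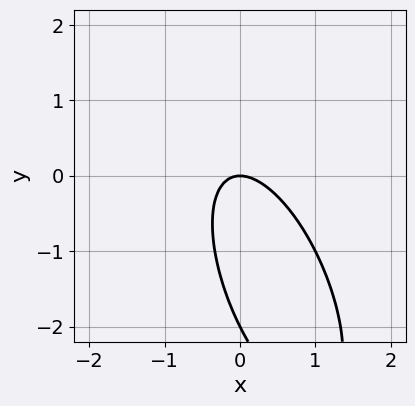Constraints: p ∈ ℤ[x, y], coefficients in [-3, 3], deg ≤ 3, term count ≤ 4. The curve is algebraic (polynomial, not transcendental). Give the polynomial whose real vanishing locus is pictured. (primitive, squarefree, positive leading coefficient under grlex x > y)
(a) The degree is 2 — no degree-1 curve has this shape.
(b) Observable constraints: among the integer gridlines, it crosses the y-axis at y ∈ {-2, 0}; one x-axis crossing is at x = 0.
(c) Fitting integer coefficients to these (and the overall shape) gives p.

3*x^2 + 2*x*y + y^2 + 2*y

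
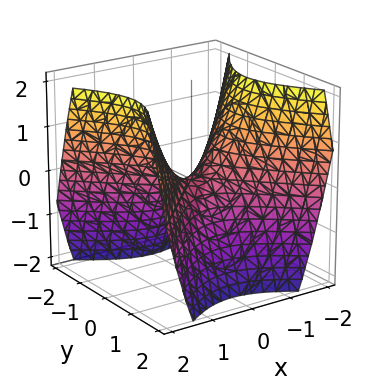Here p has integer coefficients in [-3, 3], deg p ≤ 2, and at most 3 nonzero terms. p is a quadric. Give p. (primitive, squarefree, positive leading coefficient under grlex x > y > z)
First, the degree is 2 — a hyperbolic paraboloid; a quadric.
Then, symmetries: mirror symmetry y ↦ −y ⇒ only even powers of y; it's symmetric under x → −x, forcing even powers of x.
Then, from the axis intercepts and sections: one y-axis crossing is at y = 0; one x-axis crossing is at x = 0; one z-axis crossing is at z = 0.
Finally, fitting integer coefficients to these (and the overall shape) gives p.

x^2 - y^2 - z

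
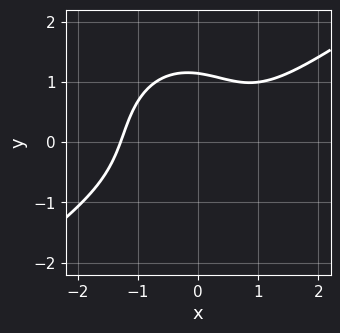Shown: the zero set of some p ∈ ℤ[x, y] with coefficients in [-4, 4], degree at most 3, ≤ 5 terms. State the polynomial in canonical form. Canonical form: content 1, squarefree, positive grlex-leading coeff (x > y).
2*x^3 - 2*x^2*y - 2*y^3 - x + 3

1. The degree is 3 — the shape is more complex than any degree-2 curve.
2. The integer polynomial consistent with all of this is the stated p.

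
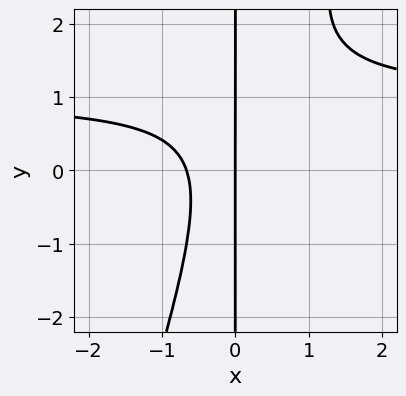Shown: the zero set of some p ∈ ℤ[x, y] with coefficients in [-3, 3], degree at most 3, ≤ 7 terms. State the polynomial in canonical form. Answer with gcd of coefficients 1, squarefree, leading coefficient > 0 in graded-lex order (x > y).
(a) Degree: no degree-2 curve has this shape, so deg p = 3.
(b) Against the integer gridlines: every point of the y-axis in the box is on the curve; it meets the x-axis at x = 0 (among the integer gridlines).
(c) Assembling these constraints gives the stated polynomial.

3*x^2*y - x*y^2 - 3*x^2 + x*y - 2*x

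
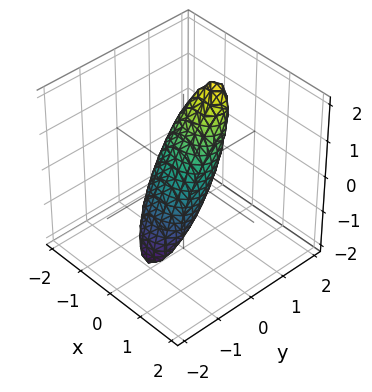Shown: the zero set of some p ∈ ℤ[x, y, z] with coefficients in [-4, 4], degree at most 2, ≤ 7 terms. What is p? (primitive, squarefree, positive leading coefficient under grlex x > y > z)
2*x^2 + 3*y^2 - 3*y*z + z^2 - 1

The degree is 2 — a generic line meets the surface in up to 2 points.
Checking where it meets the axes: among the integer gridlines, it crosses the z-axis at z ∈ {-1, 1}.
Assembling these constraints gives the stated polynomial.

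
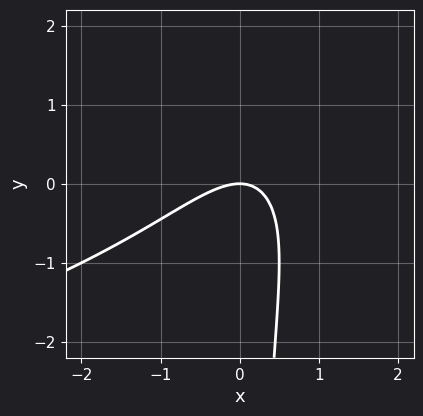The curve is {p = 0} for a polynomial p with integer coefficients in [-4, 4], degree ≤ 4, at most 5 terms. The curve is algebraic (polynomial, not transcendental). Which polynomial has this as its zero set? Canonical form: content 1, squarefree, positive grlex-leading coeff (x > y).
x*y^2 + 2*x^2 - 2*x*y + 2*y

deg p = 3. The shape is more complex than any degree-2 curve.
Observable constraints: one y-axis crossing is at y = 0; it meets the x-axis at x = 0 (among the integer gridlines).
Fitting integer coefficients to these (and the overall shape) gives p.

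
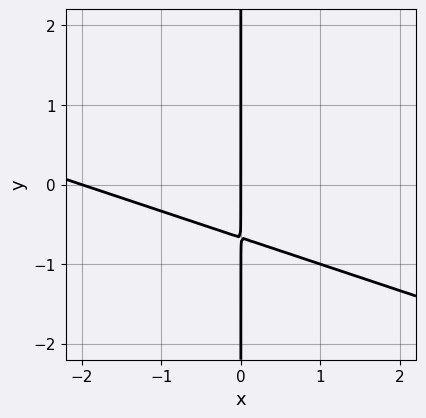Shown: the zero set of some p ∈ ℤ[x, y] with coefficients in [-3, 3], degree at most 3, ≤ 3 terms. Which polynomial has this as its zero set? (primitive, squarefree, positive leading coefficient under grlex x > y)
x^2 + 3*x*y + 2*x

First, deg p = 2.
Then, from the axis intercepts and sections: the x-axis gridline crossings are at x ∈ {-2, 0}; every point of the y-axis in the box is on the curve.
Finally, these observations pin down the coefficients.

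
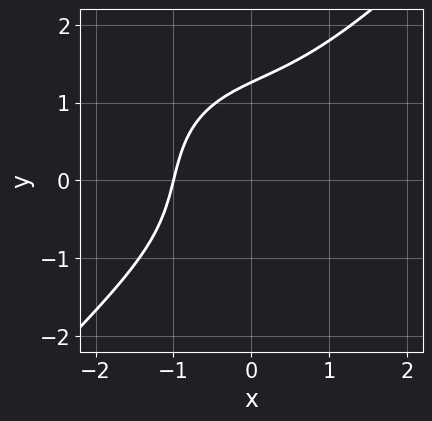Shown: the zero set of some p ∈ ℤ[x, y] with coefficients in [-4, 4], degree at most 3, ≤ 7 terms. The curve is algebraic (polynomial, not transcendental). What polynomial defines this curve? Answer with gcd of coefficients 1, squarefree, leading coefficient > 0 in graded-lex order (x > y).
1. The degree is 3 — no degree-2 curve has this shape.
2. Against the integer gridlines: it crosses the x-axis at the gridline x = -1.
3. Assembling these constraints gives the stated polynomial.

x^3 - y^3 + x*y + x + 2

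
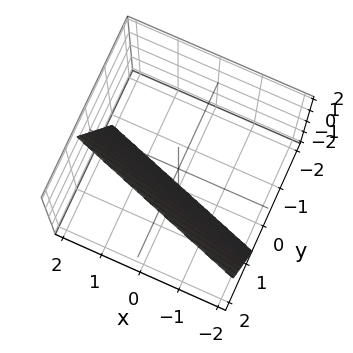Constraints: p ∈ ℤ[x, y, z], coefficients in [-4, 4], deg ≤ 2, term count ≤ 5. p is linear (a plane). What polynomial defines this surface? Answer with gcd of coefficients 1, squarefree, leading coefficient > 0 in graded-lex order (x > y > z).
x + 3*y - z - 2

The degree is 1 — the surface is flat (a plane).
Observable constraints: it meets the x-axis at x = 2 (among the integer gridlines); it meets the z-axis at z = -2 (among the integer gridlines).
Solving for integer coefficients yields p as stated.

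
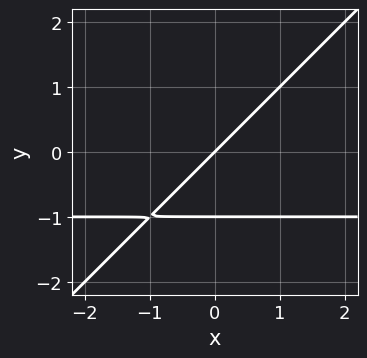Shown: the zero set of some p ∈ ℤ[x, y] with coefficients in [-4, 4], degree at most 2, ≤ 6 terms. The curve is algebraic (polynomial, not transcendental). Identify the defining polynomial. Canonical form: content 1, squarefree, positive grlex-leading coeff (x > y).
x*y - y^2 + x - y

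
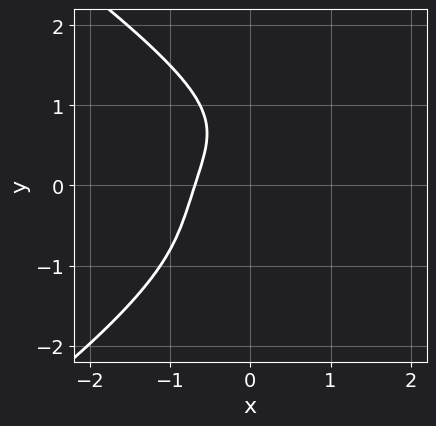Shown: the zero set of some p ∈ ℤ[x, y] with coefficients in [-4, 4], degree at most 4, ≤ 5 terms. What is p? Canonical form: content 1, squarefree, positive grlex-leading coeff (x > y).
y^4 + 3*x^3 + 2*x*y + 1

(a) Degree: a generic line meets the curve in up to 4 points, so deg p = 4.
(b) Checking where it meets the axes: it misses every integer gridline on the y-axis.
(c) Solving for integer coefficients yields p as stated.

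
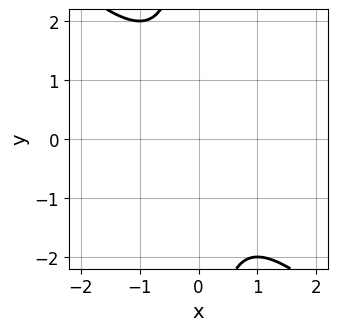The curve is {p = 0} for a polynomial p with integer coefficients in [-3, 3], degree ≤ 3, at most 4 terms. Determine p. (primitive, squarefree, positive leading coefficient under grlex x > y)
The degree is 2 — a generic line meets the curve in up to 2 points.
Observable constraints: it misses every integer gridline on the x-axis; the curve avoids every integer y-axis point in the box.
Putting this together gives p.

x^2 + x*y + 1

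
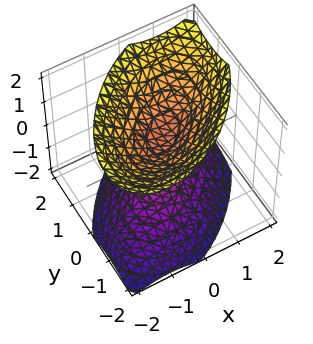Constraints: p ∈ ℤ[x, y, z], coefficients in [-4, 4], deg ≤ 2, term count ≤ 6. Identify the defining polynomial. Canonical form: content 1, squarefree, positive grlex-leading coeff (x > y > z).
3*x^2 - 3*x*y + 3*y^2 - 3*z^2 + 1

I count 2 distinct pieces. Treating them together as one polynomial.
The degree is 2 — no degree-1 surface has this shape.
Checking where it meets the axes: no y-intercept at any integer in the box; it misses every integer gridline on the x-axis.
The integer polynomial consistent with all of this is the stated p.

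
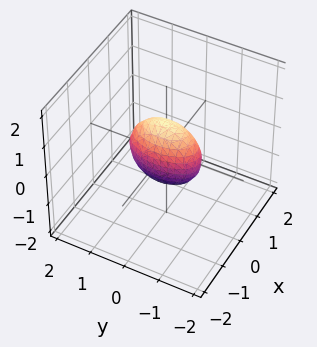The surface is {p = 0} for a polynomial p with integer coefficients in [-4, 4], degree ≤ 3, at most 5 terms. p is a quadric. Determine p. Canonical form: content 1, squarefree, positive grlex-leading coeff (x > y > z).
The degree is 2 — bounded and convex; a quadric.
Symmetries: it's symmetric under y → −y, forcing even powers of y; the x ↦ −x reflection is a symmetry, so x appears only in even powers; it's symmetric under z → −z, forcing even powers of z.
Against the integer gridlines: the z-axis gridline crossings are at z ∈ {-1, 1}; the y-axis gridline crossings are at y ∈ {-1, 1}.
Assembling these constraints gives the stated polynomial.

3*x^2 + y^2 + z^2 - 1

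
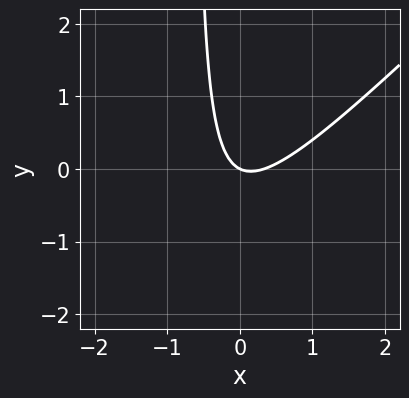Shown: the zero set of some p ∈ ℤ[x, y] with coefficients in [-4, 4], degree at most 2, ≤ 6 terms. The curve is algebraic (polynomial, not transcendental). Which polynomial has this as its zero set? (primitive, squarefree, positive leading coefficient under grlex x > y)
(a) deg p = 2.
(b) From the axis intercepts and sections: it crosses the x-axis at the gridline x = 0; it crosses the y-axis at the gridline y = 0.
(c) Together with the visible shape, these determine p as stated.

3*x^2 - 3*x*y - x - 2*y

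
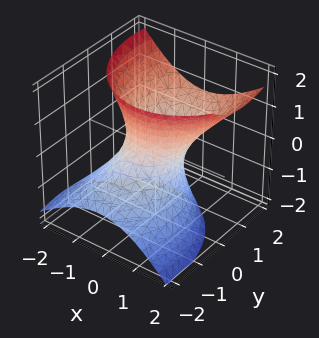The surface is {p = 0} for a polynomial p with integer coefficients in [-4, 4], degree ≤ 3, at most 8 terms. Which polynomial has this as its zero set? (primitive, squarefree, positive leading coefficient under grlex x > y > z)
3*x^2 - x*z + 2*y^2 - 3*y*z - 2*z^2 - 2

1. deg p = 2. A generic line meets the surface in up to 2 points.
2. Against the integer gridlines: the surface avoids every integer z-axis point in the box; among the integer gridlines, it crosses the y-axis at y ∈ {-1, 1}.
3. These observations pin down the coefficients.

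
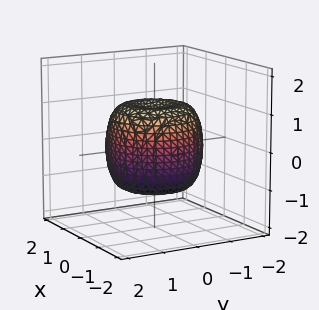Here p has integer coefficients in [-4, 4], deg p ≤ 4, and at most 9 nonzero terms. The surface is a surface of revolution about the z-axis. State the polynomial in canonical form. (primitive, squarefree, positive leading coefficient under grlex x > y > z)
x^4 + 2*x^2*y^2 + y^4 - x^2 - y^2 + z^2 - 1

1. Degree: a generic line meets the surface in up to 4 points, so deg p = 4.
2. Symmetries: the surface is invariant under rotation about z: p = q(x² + y², z).
3. Checking where it meets the axes: the z-axis gridline crossings are at z ∈ {-1, 1}; a circular section at z = 0 has radius between 1 and 2.
4. Matching integer coefficients to the picture gives p.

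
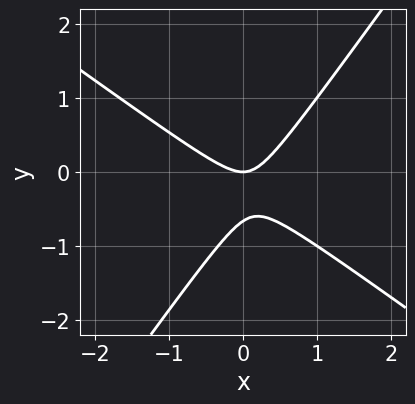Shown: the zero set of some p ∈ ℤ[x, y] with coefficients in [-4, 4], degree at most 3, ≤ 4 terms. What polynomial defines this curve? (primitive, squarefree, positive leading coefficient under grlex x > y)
3*x^2 + 2*x*y - 3*y^2 - 2*y

First, degree: no degree-1 curve has this shape, so deg p = 2.
Then, from the axis intercepts and sections: one y-axis crossing is at y = 0; it meets the x-axis at x = 0 (among the integer gridlines).
Finally, matching integer coefficients to the picture gives p.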